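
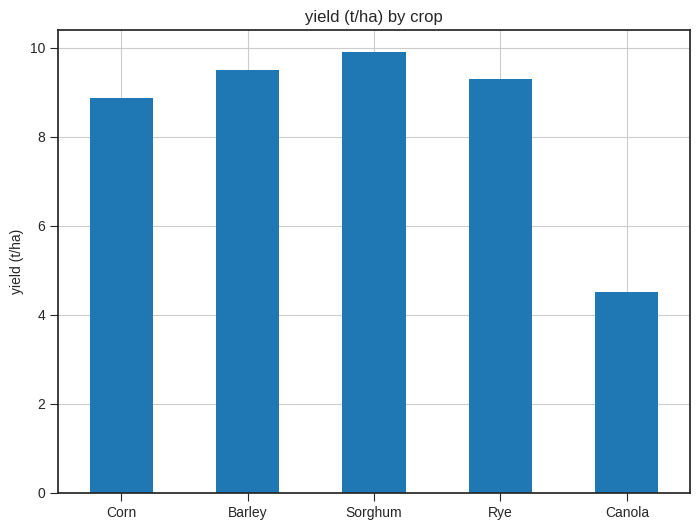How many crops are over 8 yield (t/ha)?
4

Above 8: Corn, Barley, Sorghum, Rye.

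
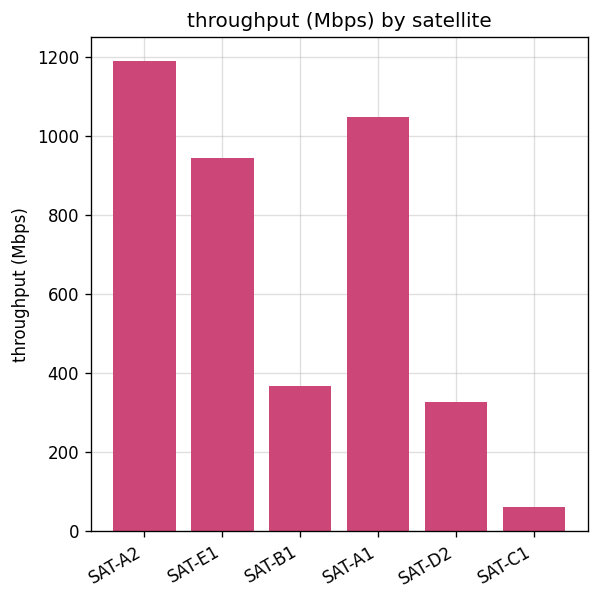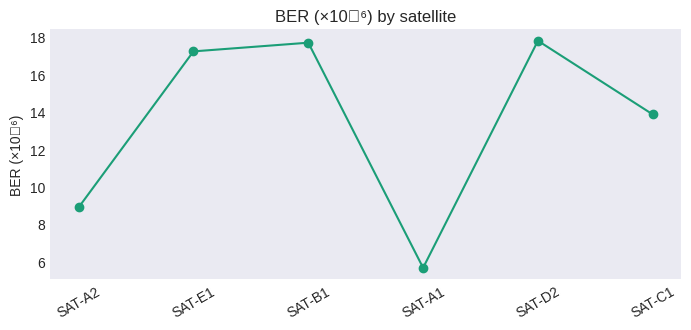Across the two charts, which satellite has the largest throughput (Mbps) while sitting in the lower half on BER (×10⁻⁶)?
Chart 2 median BER (×10⁻⁶) ≈ 16; below-median satellites: SAT-A2, SAT-A1, SAT-C1. Among those, SAT-A2 has the highest throughput (Mbps) (≈ 1200).

SAT-A2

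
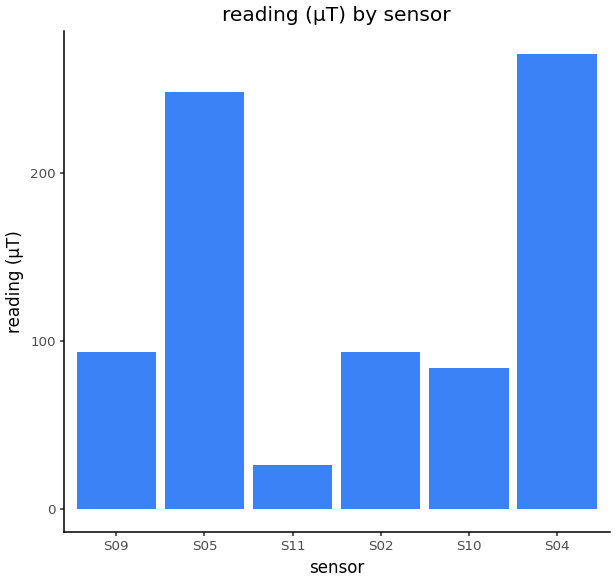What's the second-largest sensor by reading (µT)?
Top 3: S04 ≈ 275, S05 ≈ 250, S02 ≈ 100.

S05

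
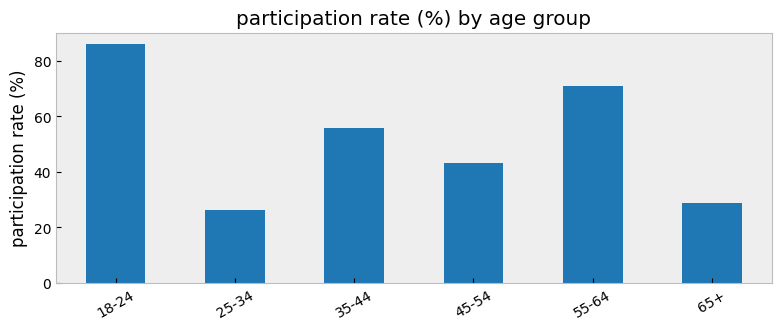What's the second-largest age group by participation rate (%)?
55-64

Top 3: 18-24 ≈ 90, 55-64 ≈ 70, 35-44 ≈ 60.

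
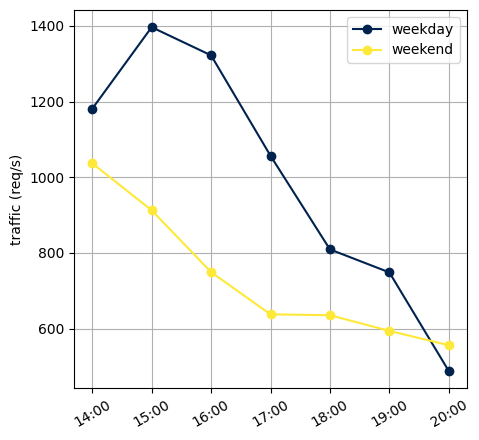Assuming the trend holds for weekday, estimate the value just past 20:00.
Last three: 800, 700, 500 → slope ≈ -150/step → next ≈ 350.

≈ 350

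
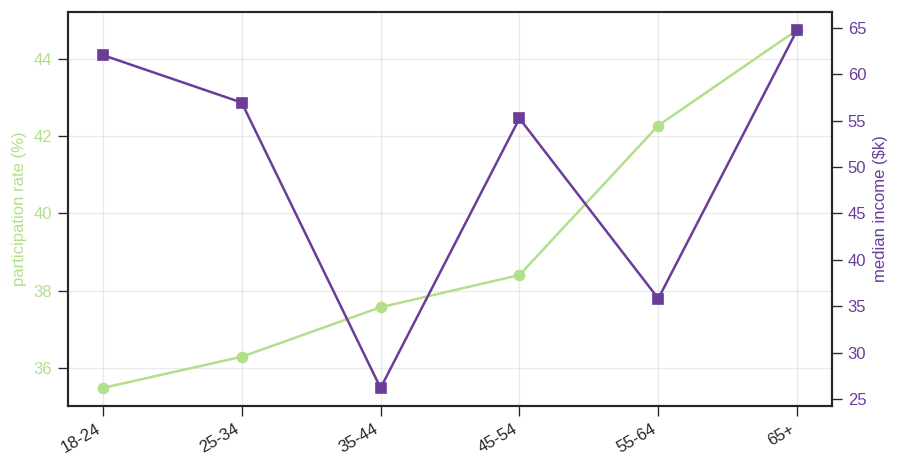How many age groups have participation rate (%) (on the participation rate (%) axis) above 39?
Above 39: 55-64, 65+.

2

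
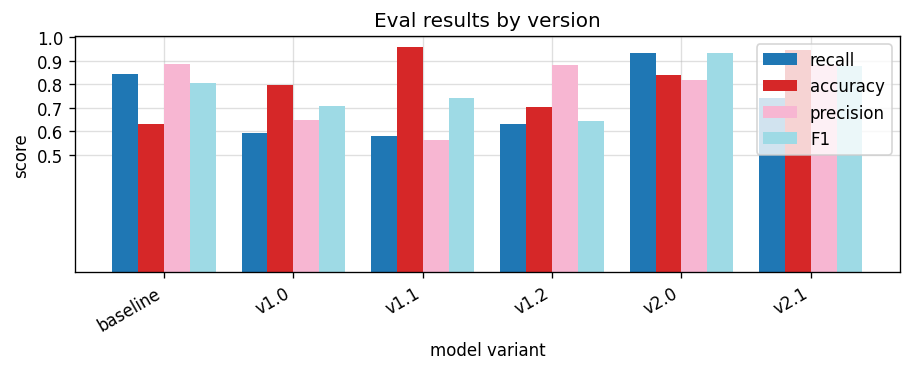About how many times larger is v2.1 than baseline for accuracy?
≈ 1.5×

v2.1 ≈ 0.9, baseline ≈ 0.6; 0.9/0.6 ≈ 1.5.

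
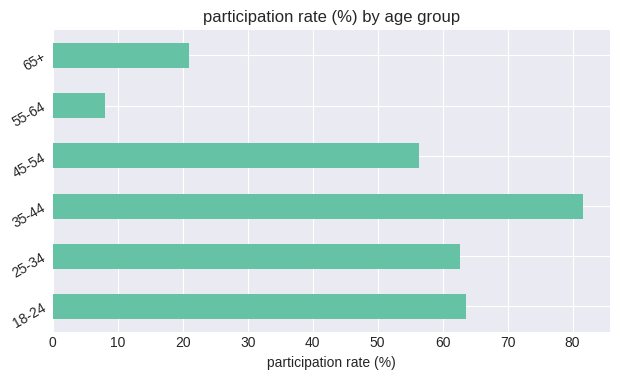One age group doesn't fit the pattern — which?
55-64 ≈ 10; the rest sit between ≈ 20 and ≈ 80.

55-64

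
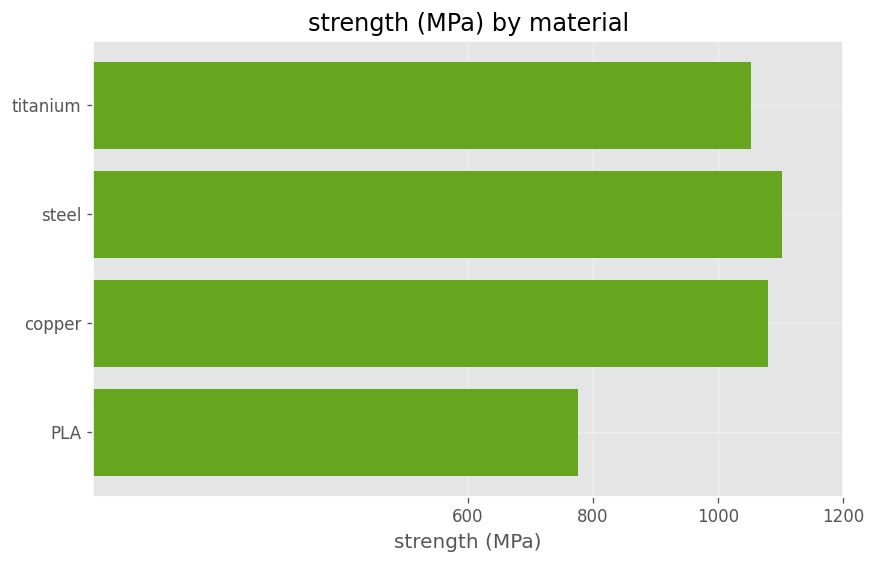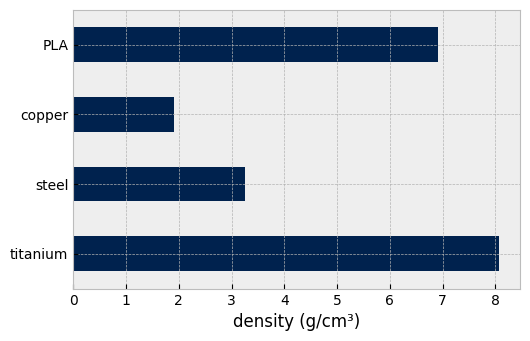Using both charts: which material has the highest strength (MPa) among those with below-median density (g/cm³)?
steel

Chart 2 median density (g/cm³) ≈ 5; below-median materials: steel, copper. Among those, steel has the highest strength (MPa) (≈ 1200).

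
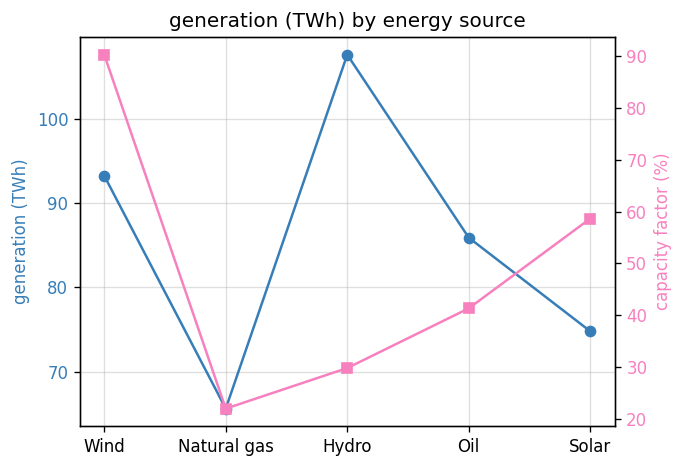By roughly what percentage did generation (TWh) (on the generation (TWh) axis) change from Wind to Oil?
Wind ≈ 95, Oil ≈ 85; (85 − 95) / 95 ≈ -10.5%.

≈ -10.5%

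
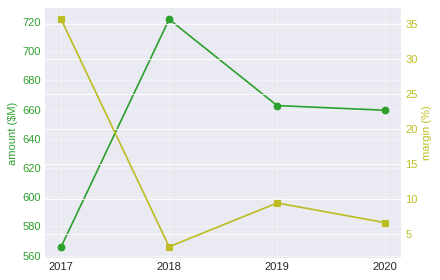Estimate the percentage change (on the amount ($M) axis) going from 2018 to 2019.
≈ -8.3%

2018 ≈ 720, 2019 ≈ 660; (660 − 720) / 720 ≈ -8.3%.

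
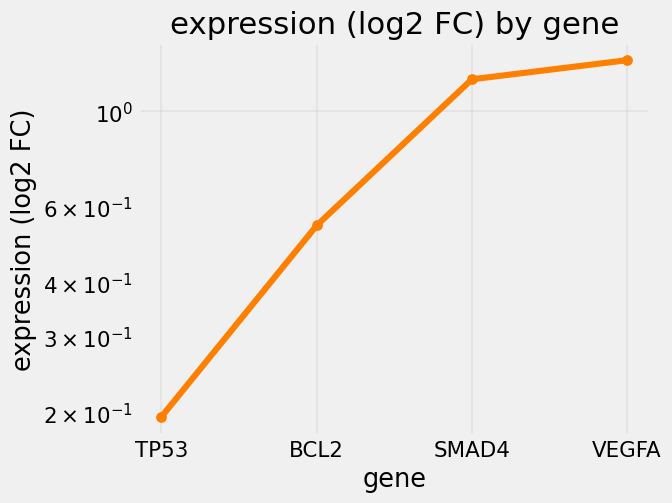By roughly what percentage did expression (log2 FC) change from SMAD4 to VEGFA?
≈ +8.3%

SMAD4 ≈ 1.2, VEGFA ≈ 1.3; (1.3 − 1.2) / 1.2 ≈ +8.3%.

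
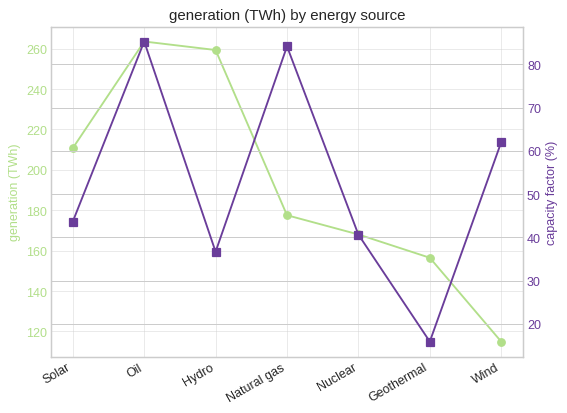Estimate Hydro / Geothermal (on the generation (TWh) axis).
≈ 1.62×

Hydro ≈ 260, Geothermal ≈ 160; 260/160 ≈ 1.62.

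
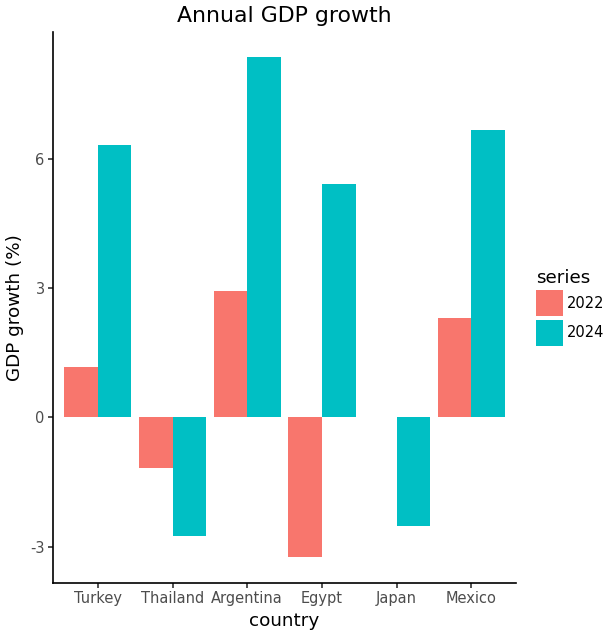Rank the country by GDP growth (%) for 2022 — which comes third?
Turkey

Top 4 for 2022: Argentina ≈ 3, Mexico ≈ 2, Turkey ≈ 1, Japan ≈ 0.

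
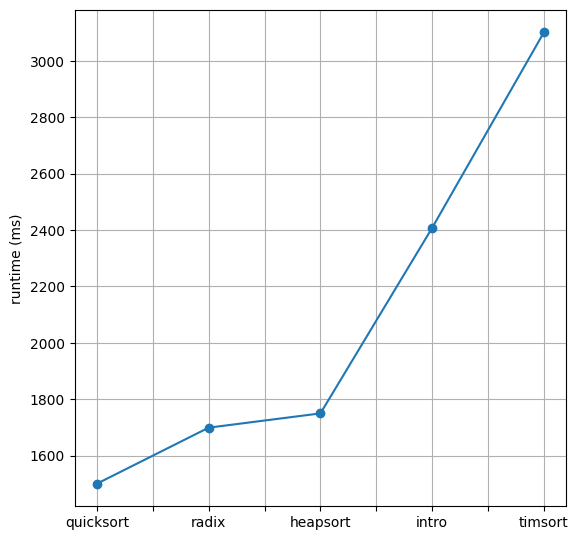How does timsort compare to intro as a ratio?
≈ 1.33×

timsort ≈ 3200, intro ≈ 2400; 3200/2400 ≈ 1.33.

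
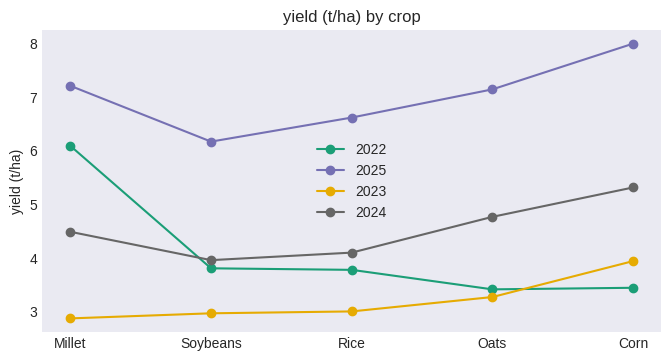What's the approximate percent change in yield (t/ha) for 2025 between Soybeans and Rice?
≈ +8.3%

Soybeans ≈ 6.0, Rice ≈ 6.5; (6.5 − 6.0) / 6.0 ≈ +8.3%.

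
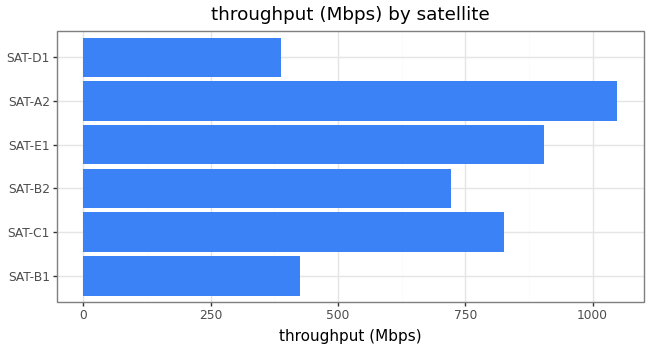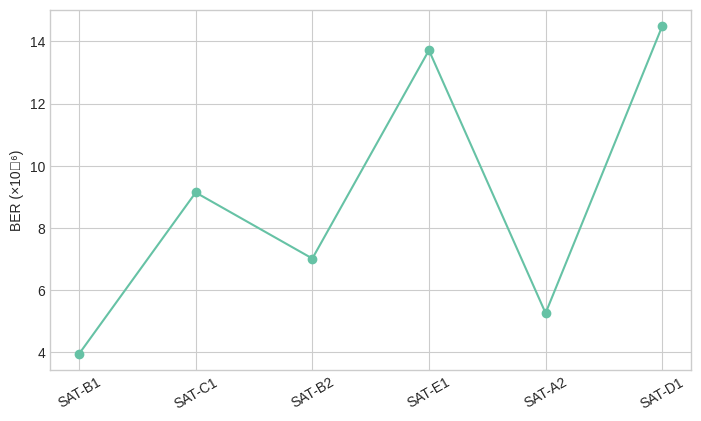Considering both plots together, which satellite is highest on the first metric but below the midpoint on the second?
Chart 2 median BER (×10⁻⁶) ≈ 8; below-median satellites: SAT-B1, SAT-B2, SAT-A2. Among those, SAT-A2 has the highest throughput (Mbps) (≈ 1000).

SAT-A2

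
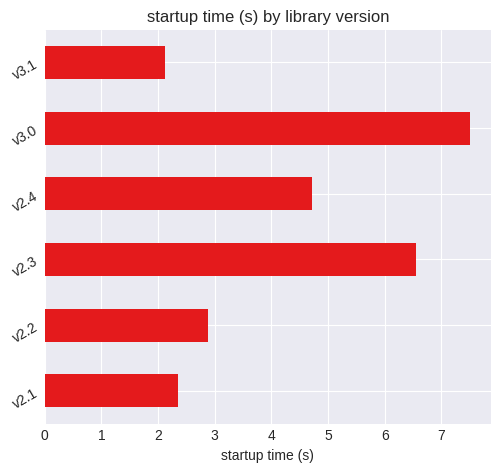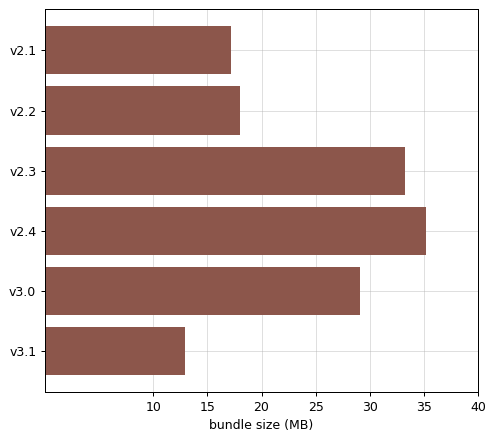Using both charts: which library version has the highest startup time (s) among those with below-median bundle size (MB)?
Chart 2 median bundle size (MB) ≈ 25; below-median library versions: v2.1, v2.2, v3.1. Among those, v2.2 has the highest startup time (s) (≈ 3).

v2.2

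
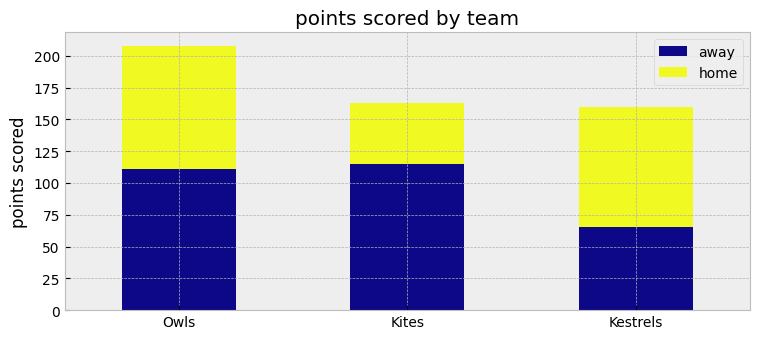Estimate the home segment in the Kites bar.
≈ 40

home top ≈ 160, bottom ≈ 120; segment ≈ 40.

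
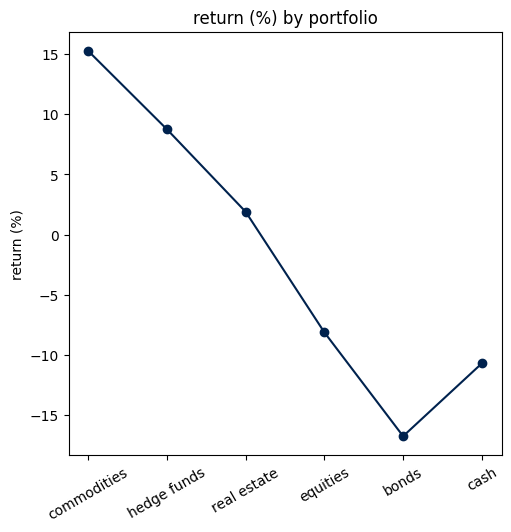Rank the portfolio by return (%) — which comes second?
hedge funds

Top 3: commodities ≈ 15, hedge funds ≈ 10, real estate ≈ 0.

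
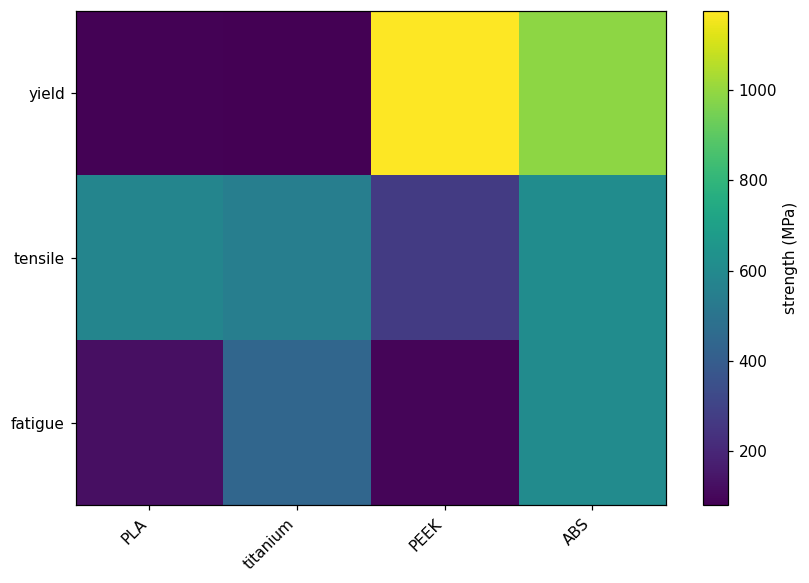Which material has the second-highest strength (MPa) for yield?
Top 3 for yield: PEEK ≈ 1200, ABS ≈ 1000, PLA ≈ 100.

ABS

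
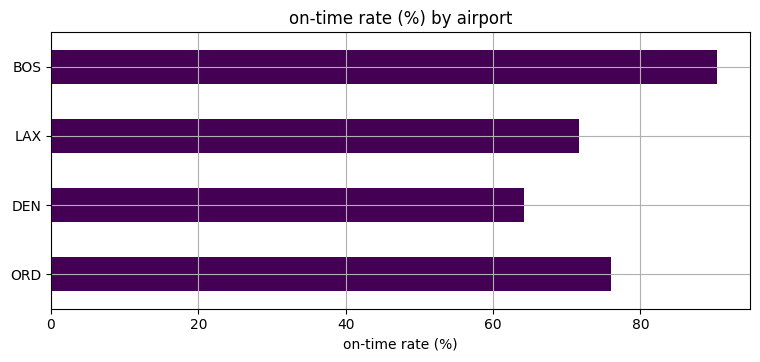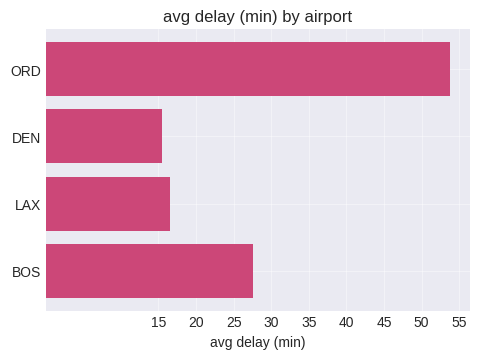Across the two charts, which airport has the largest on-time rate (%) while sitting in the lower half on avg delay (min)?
LAX

Chart 2 median avg delay (min) ≈ 20; below-median airports: DEN, LAX. Among those, LAX has the highest on-time rate (%) (≈ 70).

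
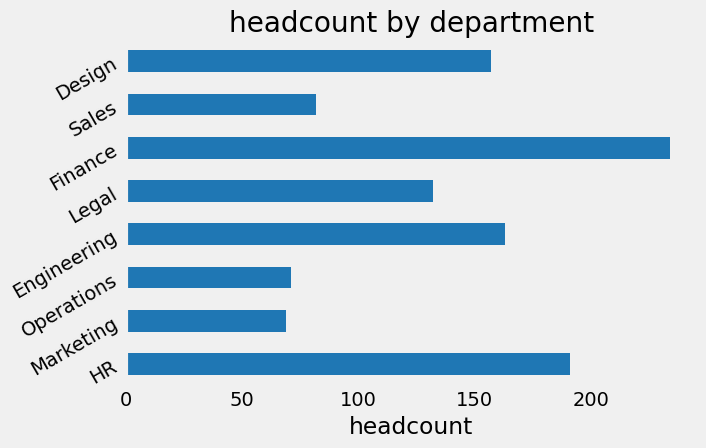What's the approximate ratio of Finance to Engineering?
Finance ≈ 240, Engineering ≈ 160; 240/160 ≈ 1.5.

≈ 1.5×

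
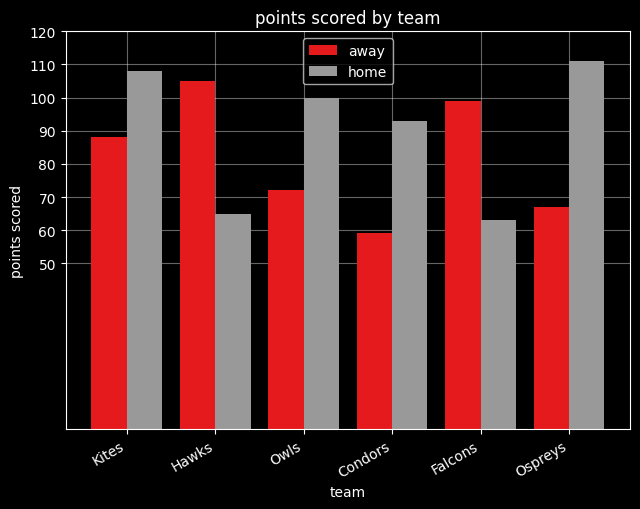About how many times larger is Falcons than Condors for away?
≈ 1.67×

Falcons ≈ 100, Condors ≈ 60; 100/60 ≈ 1.67.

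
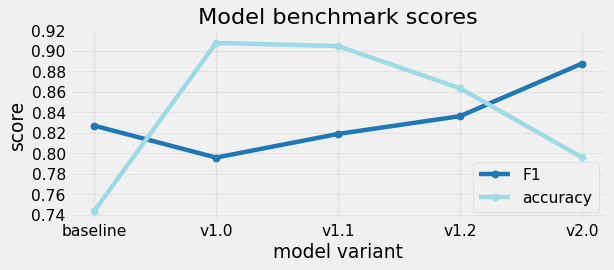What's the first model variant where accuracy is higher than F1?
v1.0

baseline: accuracy ≈ 0.74 vs F1 ≈ 0.82 (not yet); v1.0: accuracy ≈ 0.90 vs F1 ≈ 0.80 (first crossover).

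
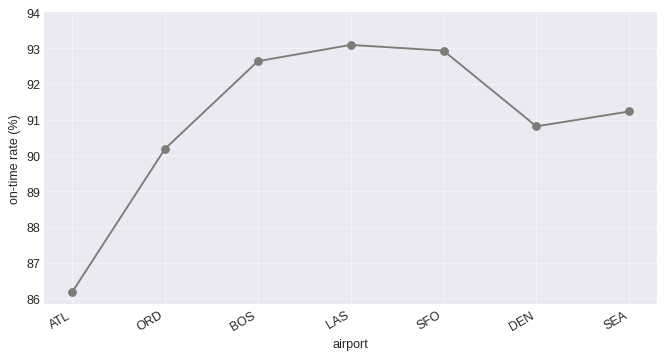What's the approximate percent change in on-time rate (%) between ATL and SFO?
ATL ≈ 86, SFO ≈ 93; (93 − 86) / 86 ≈ +8.1%.

≈ +8.1%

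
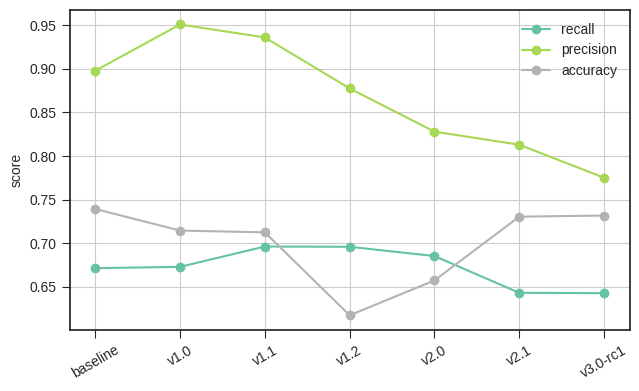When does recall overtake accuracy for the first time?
v1.2

v1.1: recall ≈ 0.70 vs accuracy ≈ 0.70 (not yet); v1.2: recall ≈ 0.70 vs accuracy ≈ 0.60 (first crossover).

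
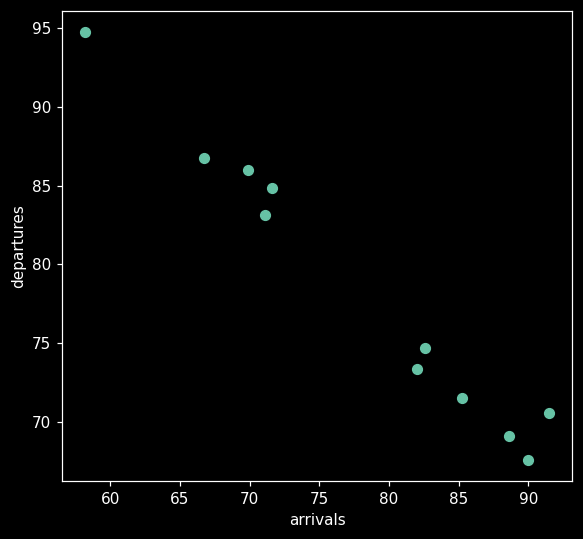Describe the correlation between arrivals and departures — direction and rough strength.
Points are negatively correlated; strong (|r| ≈ 1.0).

negative, strong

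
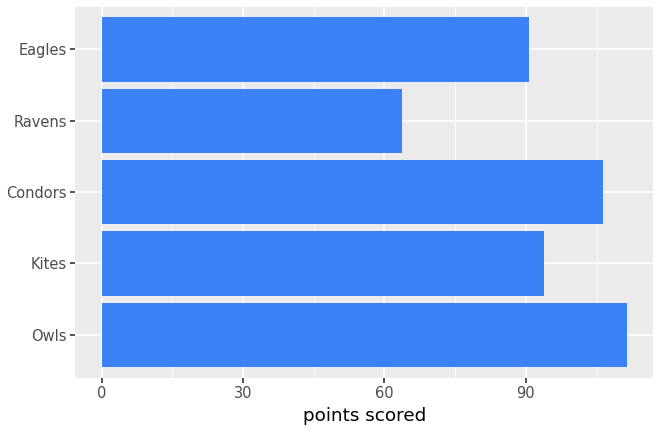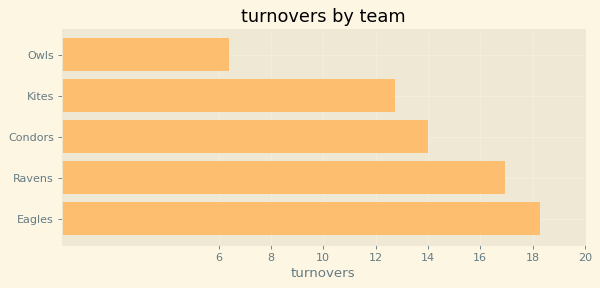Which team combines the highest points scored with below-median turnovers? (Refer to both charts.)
Owls

Chart 2 median turnovers ≈ 14; below-median teams: Owls, Kites. Among those, Owls has the highest points scored (≈ 120).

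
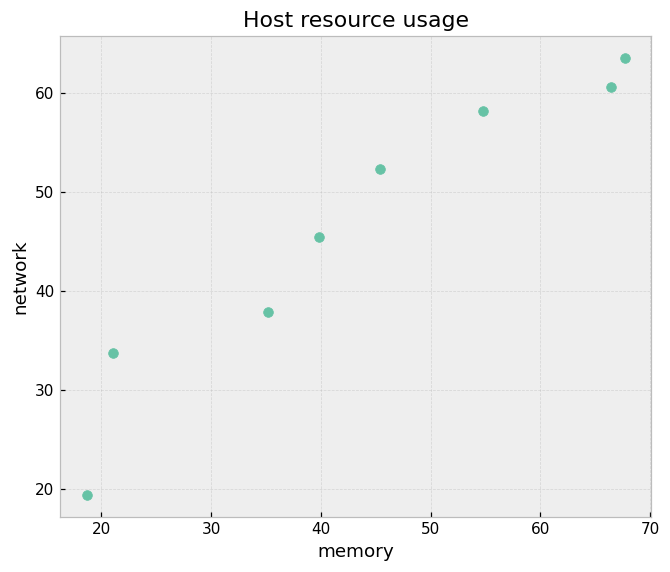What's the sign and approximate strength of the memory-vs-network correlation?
positive, strong

Points are positively correlated; strong (|r| ≈ 1.0).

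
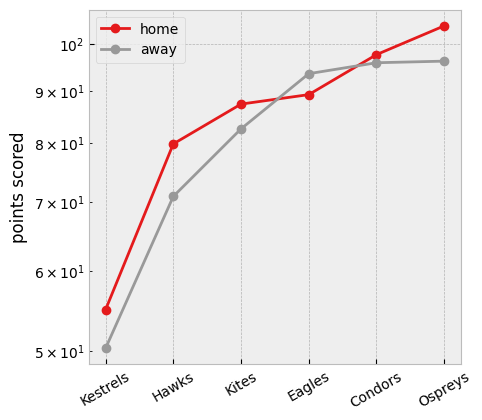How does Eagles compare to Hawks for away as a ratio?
≈ 1.36×

Eagles ≈ 95, Hawks ≈ 70; 95/70 ≈ 1.36.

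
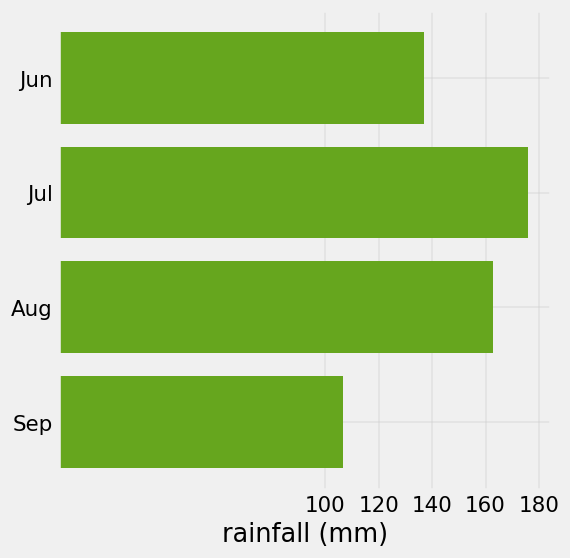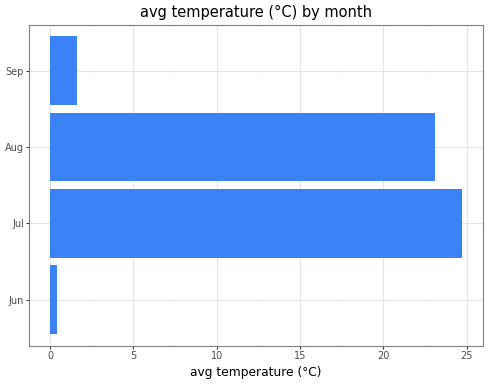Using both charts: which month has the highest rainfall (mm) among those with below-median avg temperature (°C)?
Chart 2 median avg temperature (°C) ≈ 10; below-median months: Jun, Sep. Among those, Jun has the highest rainfall (mm) (≈ 140).

Jun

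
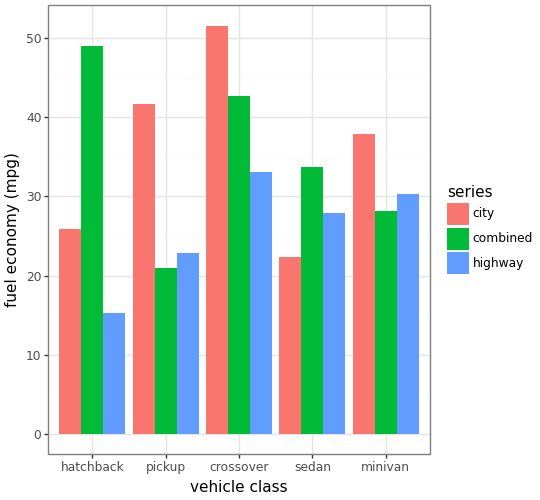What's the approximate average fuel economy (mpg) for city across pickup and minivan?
(40 + 40) / 2 ≈ 40.

≈ 40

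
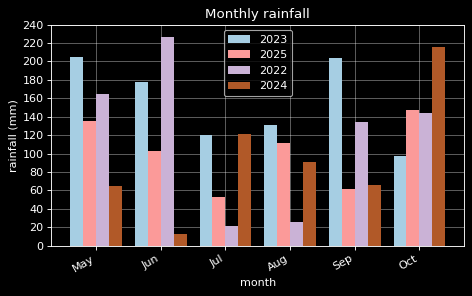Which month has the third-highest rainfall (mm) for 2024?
Top 4 for 2024: Oct ≈ 220, Jul ≈ 120, Aug ≈ 100, Sep ≈ 60.

Aug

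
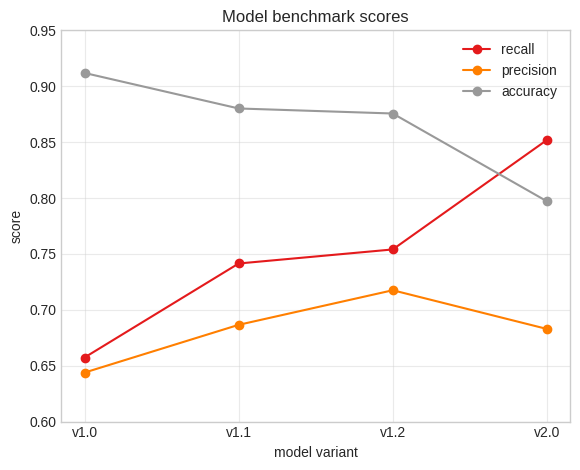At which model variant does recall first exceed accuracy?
v1.2: recall ≈ 0.75 vs accuracy ≈ 0.90 (not yet); v2.0: recall ≈ 0.85 vs accuracy ≈ 0.80 (first crossover).

v2.0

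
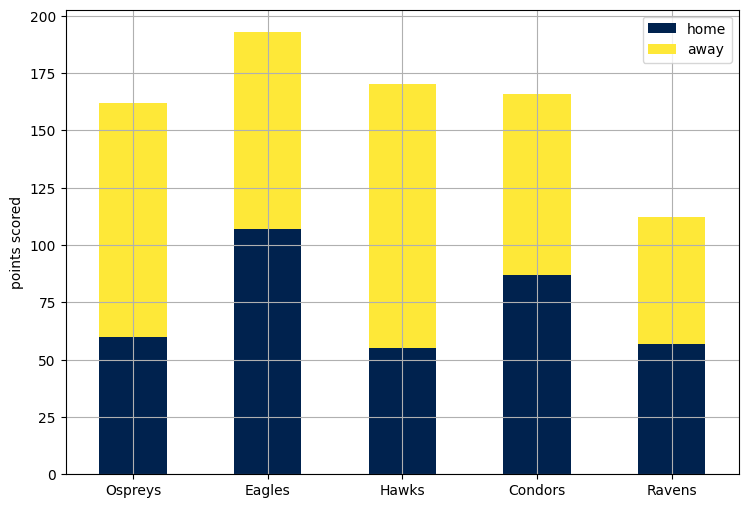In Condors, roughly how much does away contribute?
away top ≈ 160, bottom ≈ 80; segment ≈ 80.

≈ 80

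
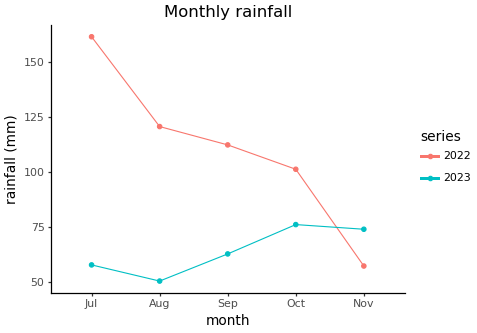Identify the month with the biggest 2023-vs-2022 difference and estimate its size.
Jul, ≈ 100 mm

Jul: 2023 ≈ 60, 2022 ≈ 160 → gap ≈ 100. Next-largest (Aug) is only ≈ 70.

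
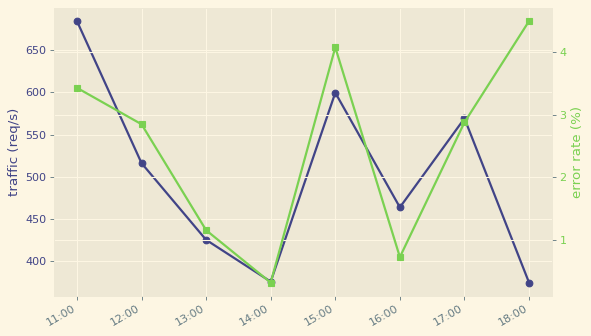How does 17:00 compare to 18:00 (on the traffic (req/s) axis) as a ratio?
≈ 1.57×

17:00 ≈ 550, 18:00 ≈ 350; 550/350 ≈ 1.57.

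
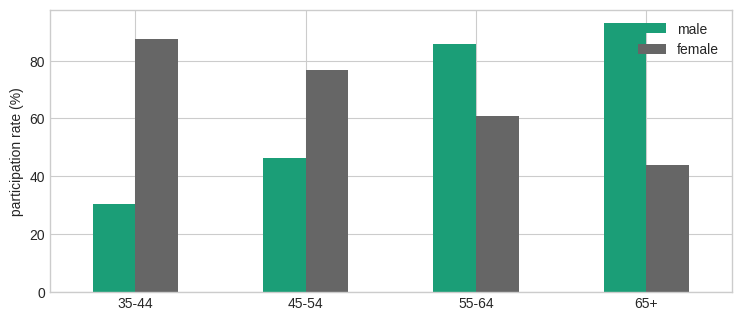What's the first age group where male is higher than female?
45-54: male ≈ 50 vs female ≈ 80 (not yet); 55-64: male ≈ 90 vs female ≈ 60 (first crossover).

55-64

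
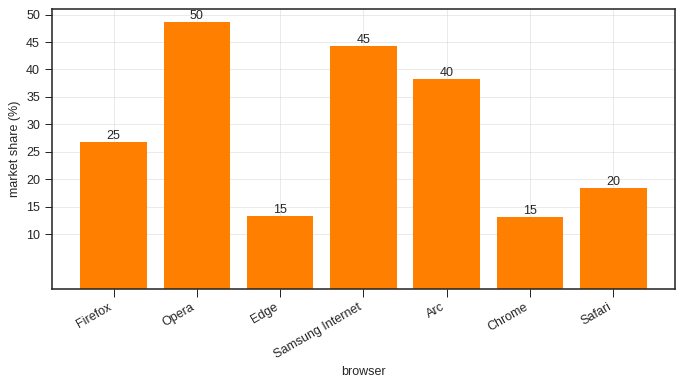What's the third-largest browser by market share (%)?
Arc

Top 4: Opera ≈ 50, Samsung Internet ≈ 45, Arc ≈ 40, Firefox ≈ 25.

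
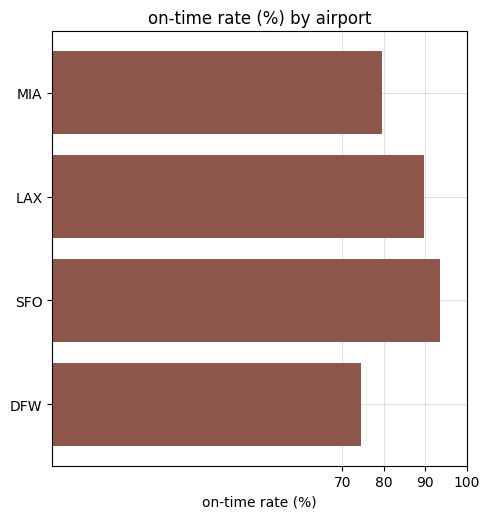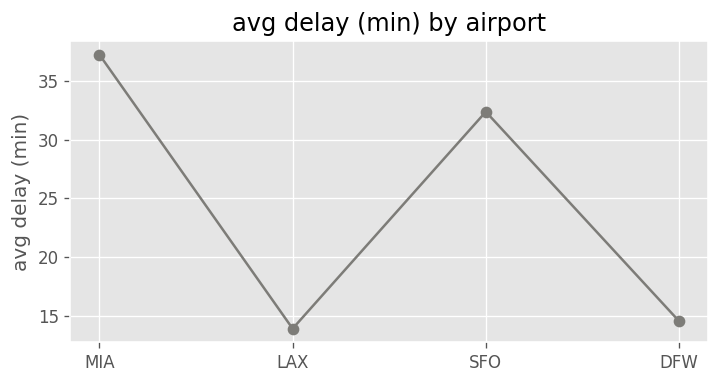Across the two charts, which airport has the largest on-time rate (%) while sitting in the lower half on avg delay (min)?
Chart 2 median avg delay (min) ≈ 25; below-median airports: LAX, DFW. Among those, LAX has the highest on-time rate (%) (≈ 90).

LAX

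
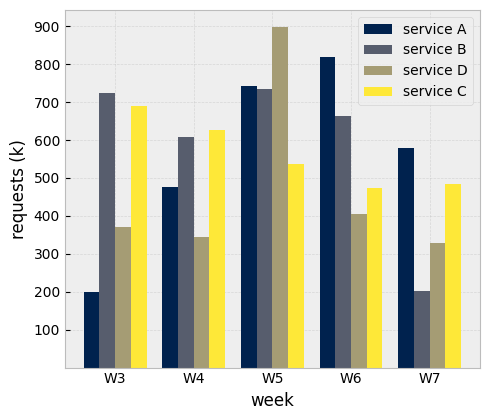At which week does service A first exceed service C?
W5

W4: service A ≈ 500 vs service C ≈ 600 (not yet); W5: service A ≈ 700 vs service C ≈ 500 (first crossover).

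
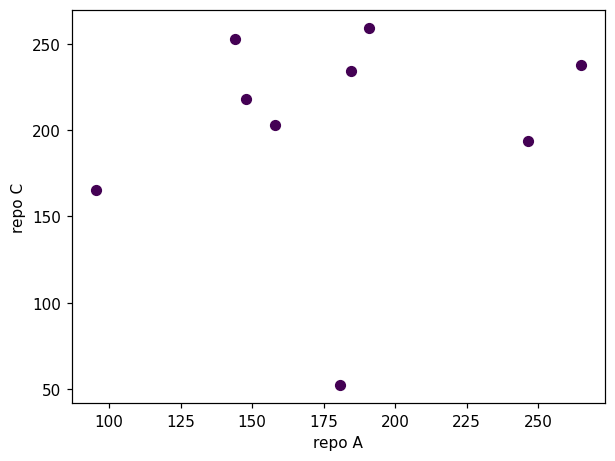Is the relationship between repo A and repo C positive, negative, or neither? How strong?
no clear correlation

Points are roughly uncorrelated; weak (|r| ≈ 0.1).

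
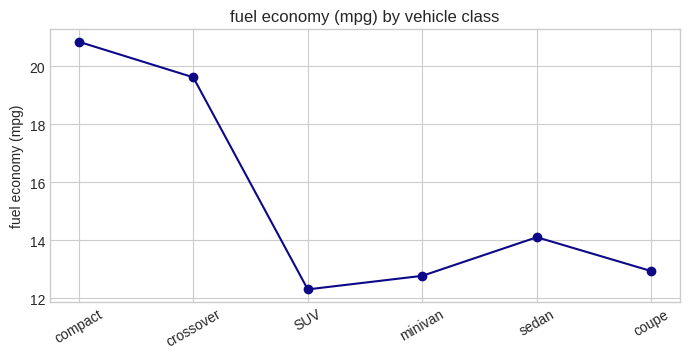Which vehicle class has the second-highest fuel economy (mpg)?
Top 3: compact ≈ 21, crossover ≈ 20, sedan ≈ 14.

crossover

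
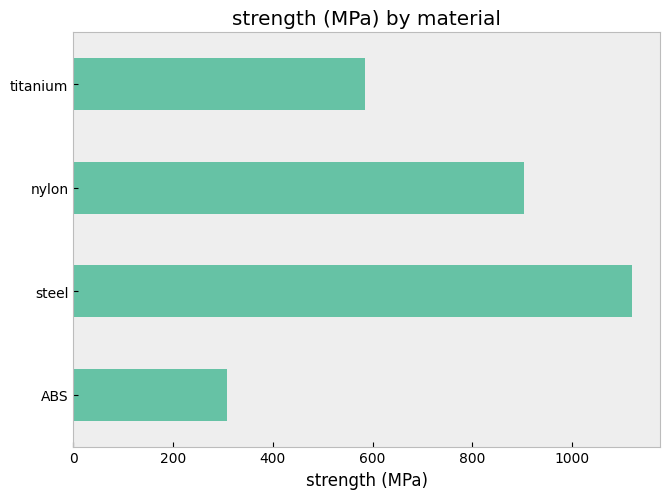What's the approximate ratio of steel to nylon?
steel ≈ 1100, nylon ≈ 900; 1100/900 ≈ 1.22.

≈ 1.22×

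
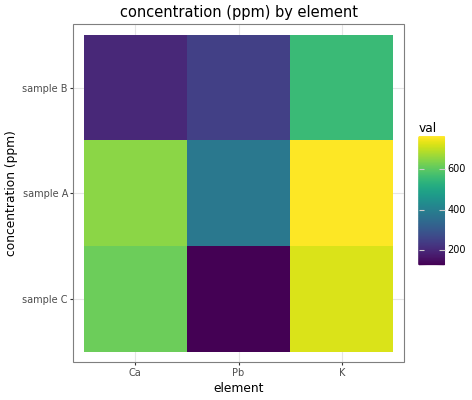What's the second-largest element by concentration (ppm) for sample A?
Ca

Top 3 for sample A: K ≈ 800, Ca ≈ 700, Pb ≈ 400.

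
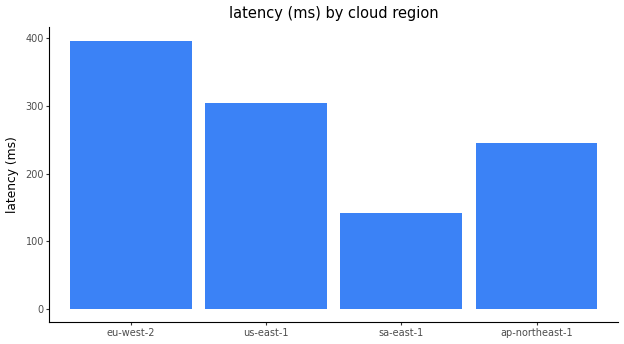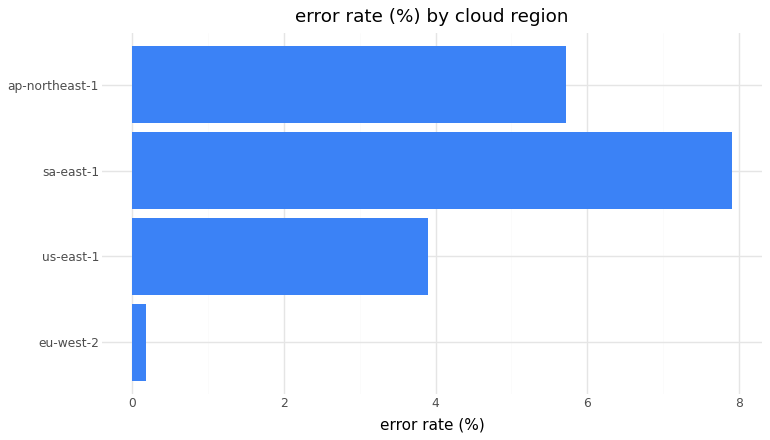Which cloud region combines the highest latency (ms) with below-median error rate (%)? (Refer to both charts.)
Chart 2 median error rate (%) ≈ 5; below-median cloud regions: eu-west-2, us-east-1. Among those, eu-west-2 has the highest latency (ms) (≈ 400).

eu-west-2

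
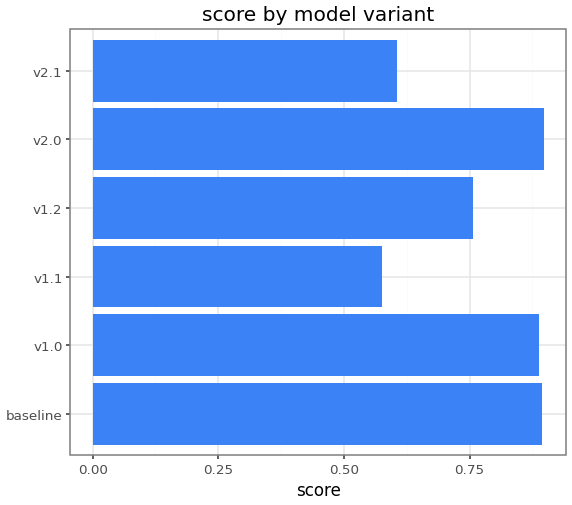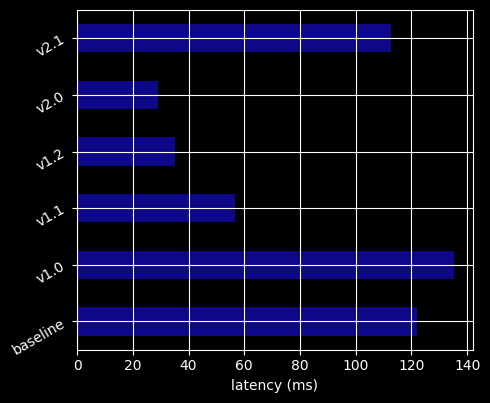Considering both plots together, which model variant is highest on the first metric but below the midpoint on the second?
Chart 2 median latency (ms) ≈ 80; below-median model variants: v1.1, v1.2, v2.0. Among those, v2.0 has the highest score (≈ 0.9).

v2.0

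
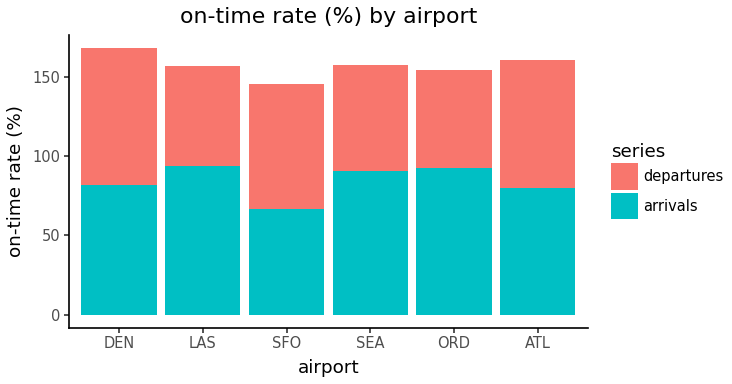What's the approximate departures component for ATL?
departures top ≈ 160, bottom ≈ 80; segment ≈ 80.

≈ 80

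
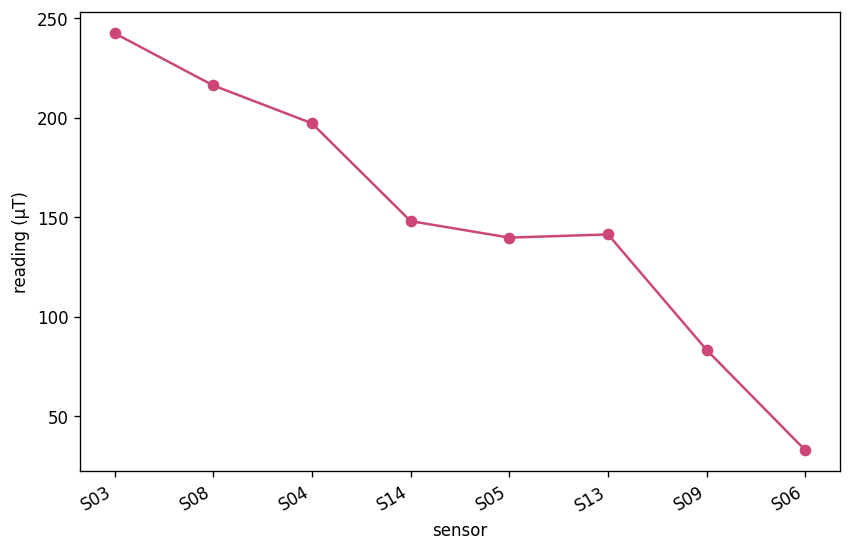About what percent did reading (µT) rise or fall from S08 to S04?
≈ -9.1%

S08 ≈ 220, S04 ≈ 200; (200 − 220) / 220 ≈ -9.1%.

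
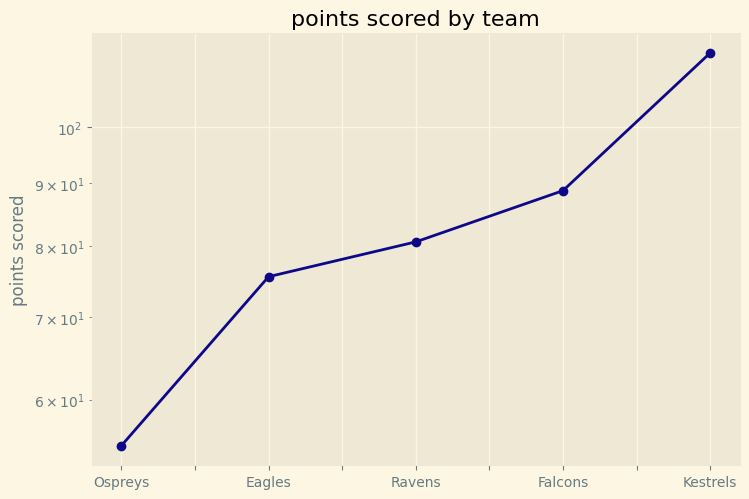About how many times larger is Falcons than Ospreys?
≈ 1.64×

Falcons ≈ 90, Ospreys ≈ 55; 90/55 ≈ 1.64.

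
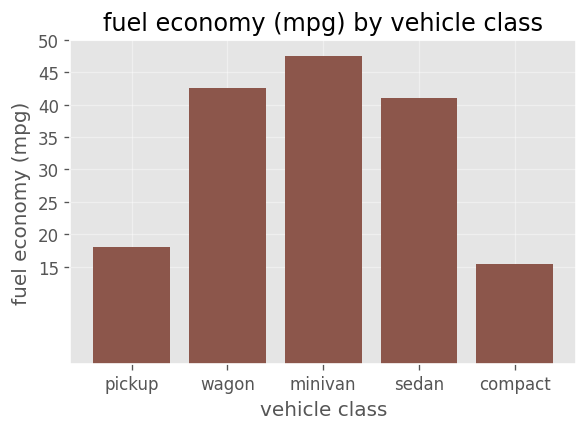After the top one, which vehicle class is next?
wagon

Top 3: minivan ≈ 50, wagon ≈ 45, sedan ≈ 40.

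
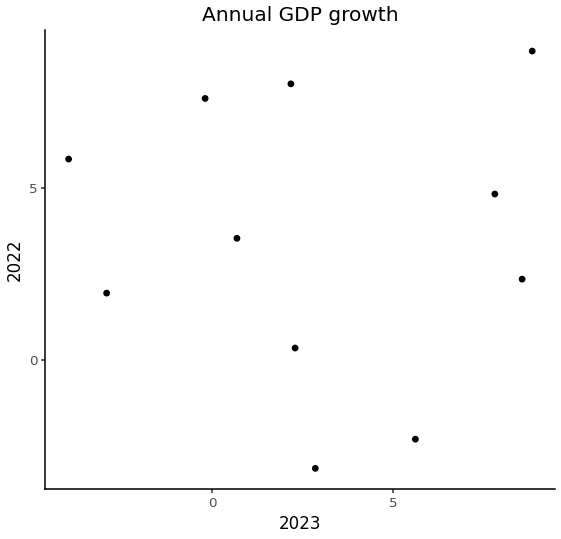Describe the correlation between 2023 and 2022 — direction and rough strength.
Points are roughly uncorrelated; weak (|r| ≈ 0.0).

no clear correlation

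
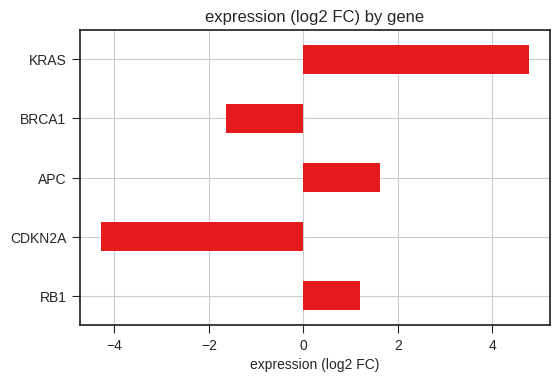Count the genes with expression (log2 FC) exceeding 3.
Above 3: KRAS.

1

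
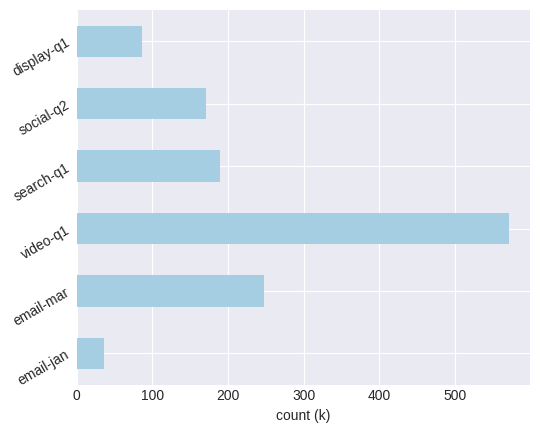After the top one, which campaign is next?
Top 3: video-q1 ≈ 550, email-mar ≈ 250, search-q1 ≈ 200.

email-mar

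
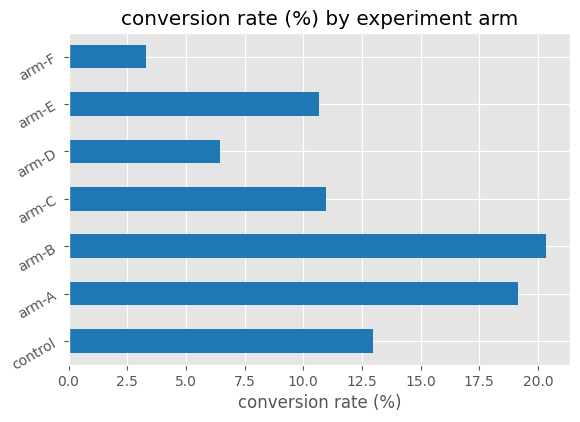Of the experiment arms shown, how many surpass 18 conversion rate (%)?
Above 18: arm-A, arm-B.

2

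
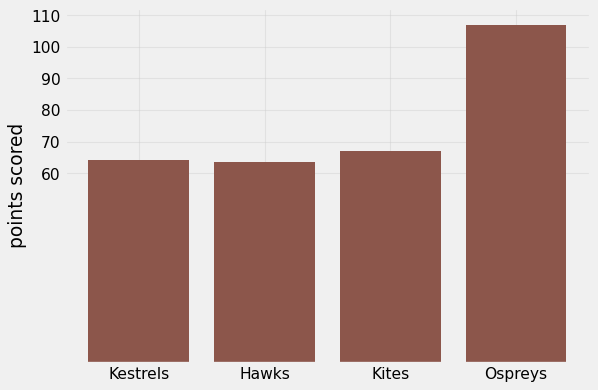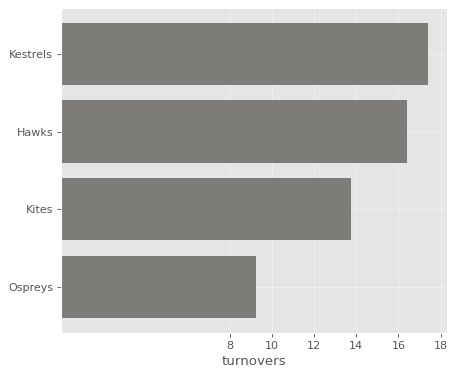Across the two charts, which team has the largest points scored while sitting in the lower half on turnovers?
Chart 2 median turnovers ≈ 16; below-median teams: Kites, Ospreys. Among those, Ospreys has the highest points scored (≈ 110).

Ospreys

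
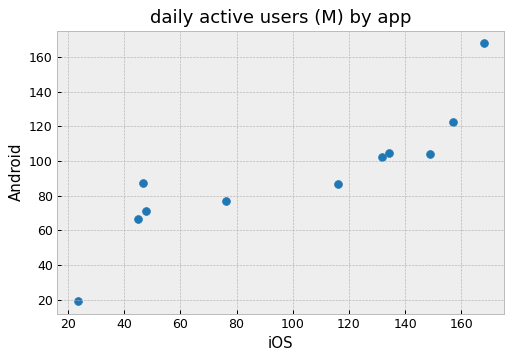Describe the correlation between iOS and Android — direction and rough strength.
Points are positively correlated; strong (|r| ≈ 0.9).

positive, strong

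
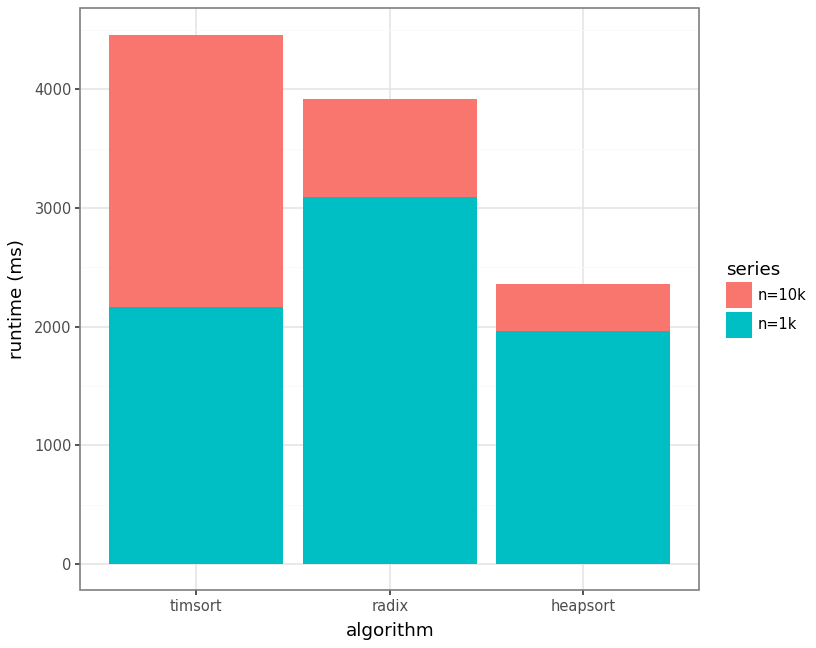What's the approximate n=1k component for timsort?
n=1k top ≈ 2000, bottom ≈ 0; segment ≈ 2000.

≈ 2000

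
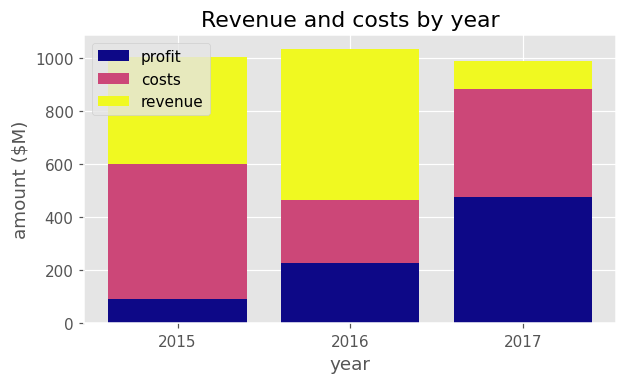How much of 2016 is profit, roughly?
profit top ≈ 200, bottom ≈ 0; segment ≈ 200.

≈ 200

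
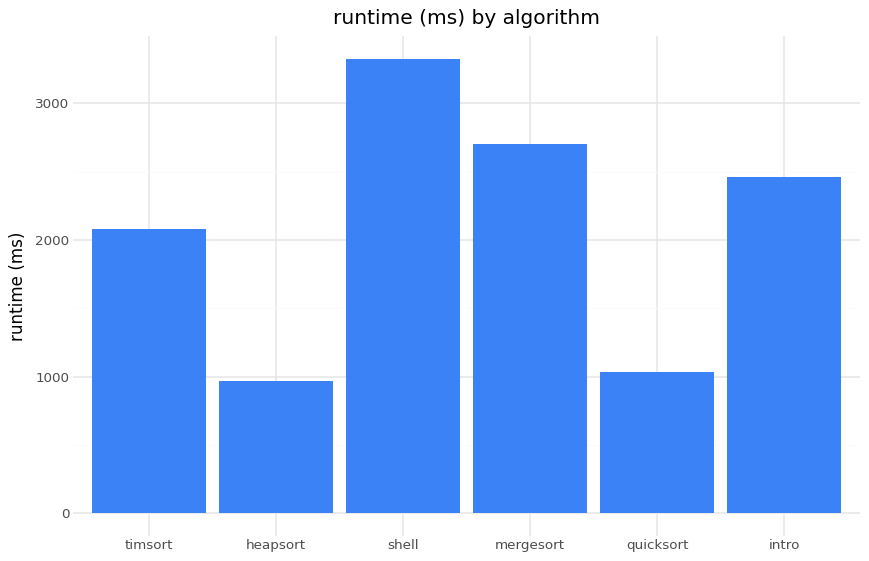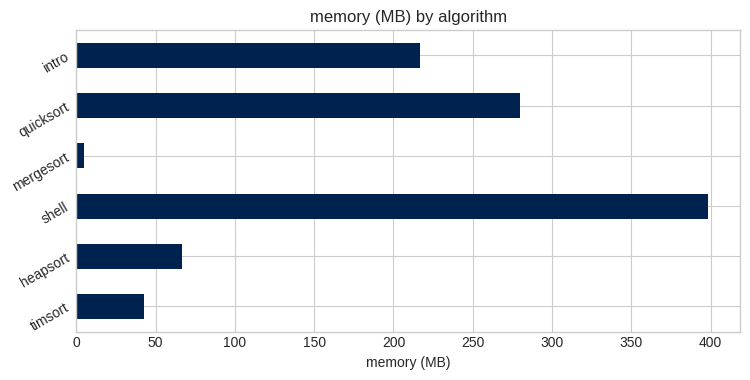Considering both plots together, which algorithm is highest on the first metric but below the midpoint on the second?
Chart 2 median memory (MB) ≈ 150; below-median algorithms: timsort, heapsort, mergesort. Among those, mergesort has the highest runtime (ms) (≈ 2500).

mergesort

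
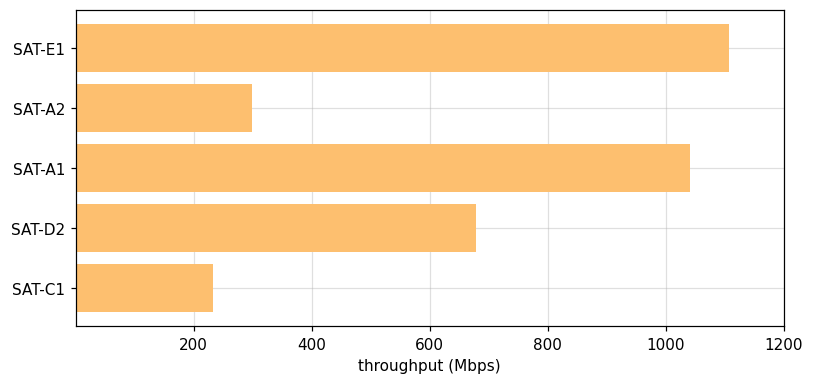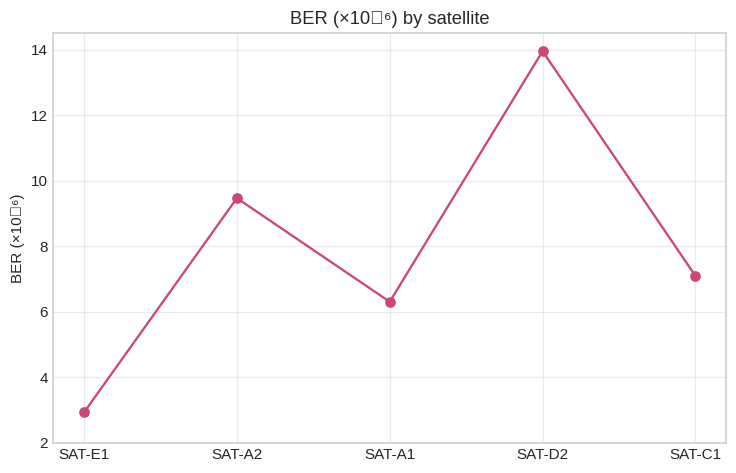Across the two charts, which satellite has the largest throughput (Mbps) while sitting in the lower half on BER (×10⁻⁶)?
Chart 2 median BER (×10⁻⁶) ≈ 8; below-median satellites: SAT-E1, SAT-A1. Among those, SAT-E1 has the highest throughput (Mbps) (≈ 1200).

SAT-E1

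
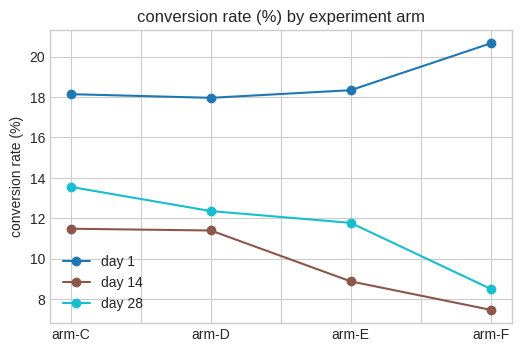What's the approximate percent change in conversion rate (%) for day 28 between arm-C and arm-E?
arm-C ≈ 14, arm-E ≈ 12; (12 − 14) / 14 ≈ -14.3%.

≈ -14.3%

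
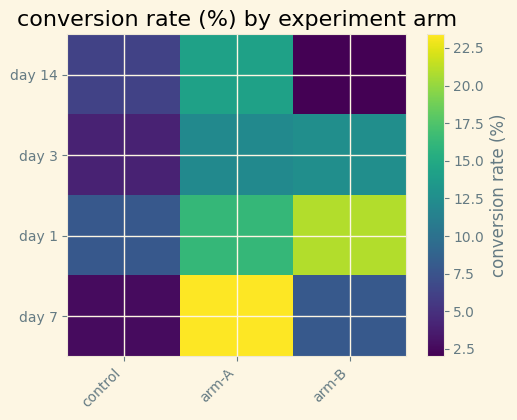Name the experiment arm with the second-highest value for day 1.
Top 3 for day 1: arm-B ≈ 20, arm-A ≈ 16, control ≈ 8.

arm-A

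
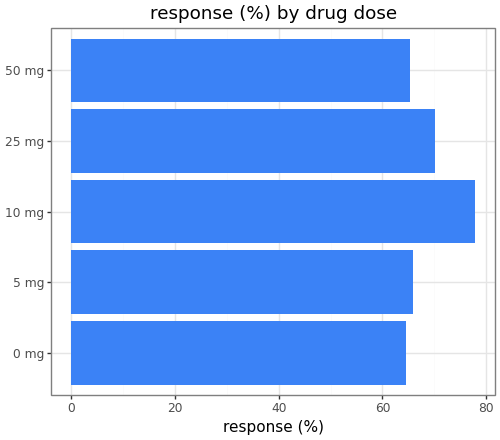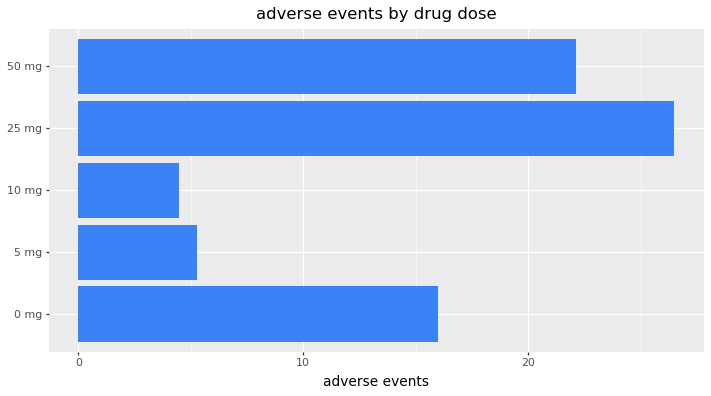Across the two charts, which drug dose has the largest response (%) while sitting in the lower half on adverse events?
Chart 2 median adverse events ≈ 15; below-median drug doses: 5 mg, 10 mg. Among those, 10 mg has the highest response (%) (≈ 80).

10 mg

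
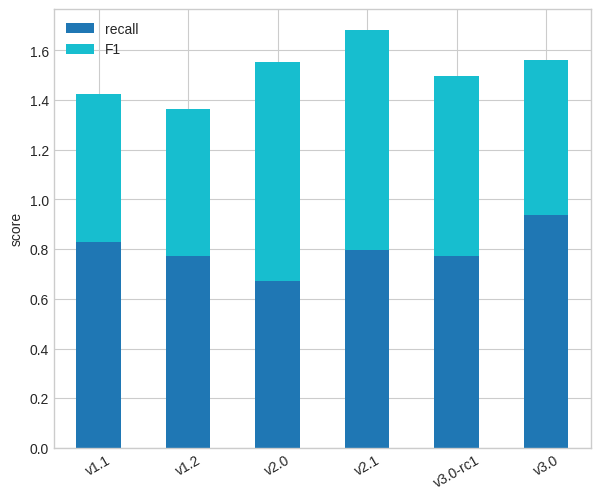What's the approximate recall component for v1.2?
recall top ≈ 0.8, bottom ≈ 0.0; segment ≈ 0.8.

≈ 0.8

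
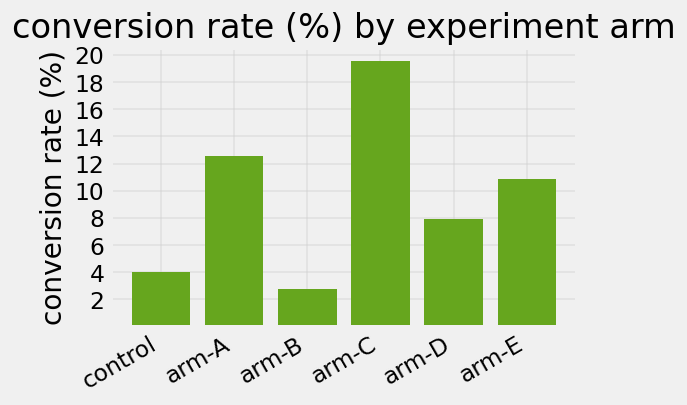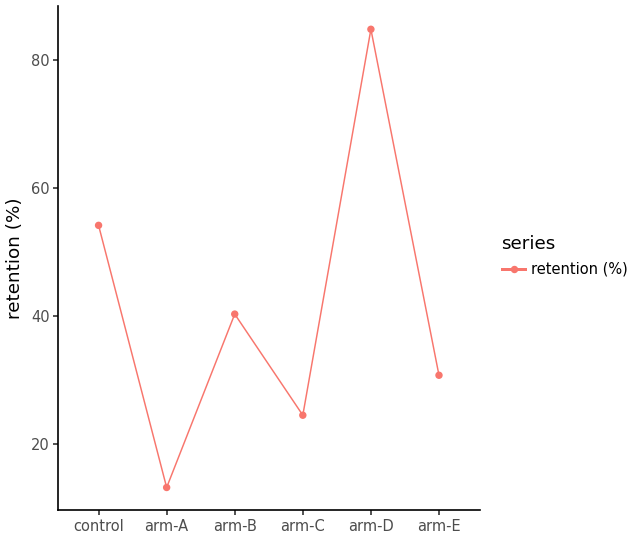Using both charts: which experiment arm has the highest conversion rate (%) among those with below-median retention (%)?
Chart 2 median retention (%) ≈ 40; below-median experiment arms: arm-A, arm-C, arm-E. Among those, arm-C has the highest conversion rate (%) (≈ 20).

arm-C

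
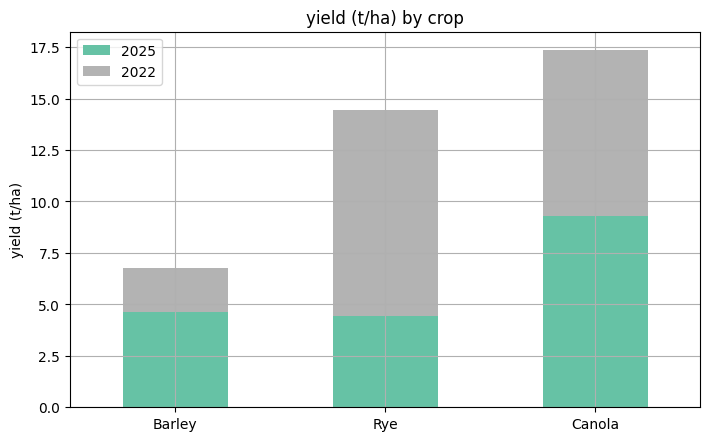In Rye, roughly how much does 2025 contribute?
2025 top ≈ 4, bottom ≈ 0; segment ≈ 4.

≈ 4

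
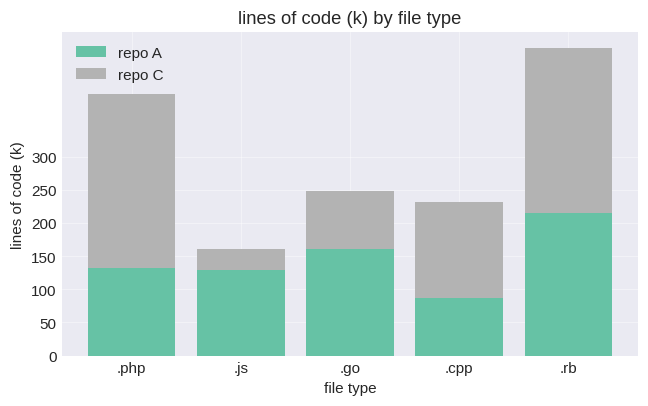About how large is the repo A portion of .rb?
≈ 200

repo A top ≈ 200, bottom ≈ 0; segment ≈ 200.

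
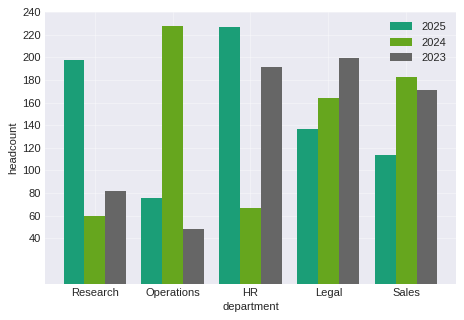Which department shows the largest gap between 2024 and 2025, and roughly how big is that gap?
HR: 2024 ≈ 60, 2025 ≈ 220 → gap ≈ 160. Next-largest (Operations) is only ≈ 140.

HR, ≈ 160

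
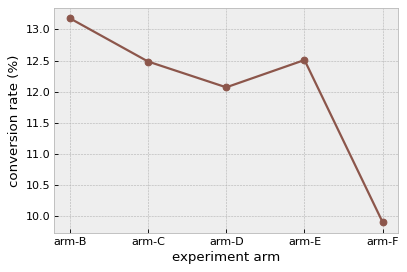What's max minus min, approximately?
Max arm-B ≈ 13.0, min arm-F ≈ 10.0; range ≈ 3.0.

≈ 3.0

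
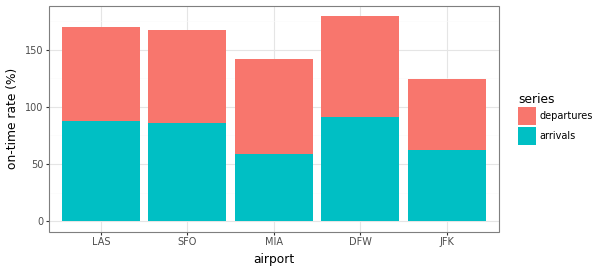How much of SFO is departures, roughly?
≈ 80

departures top ≈ 160, bottom ≈ 80; segment ≈ 80.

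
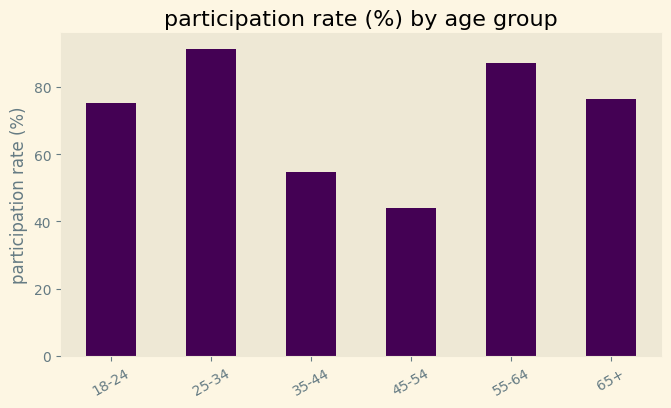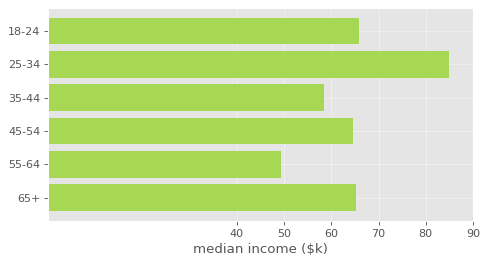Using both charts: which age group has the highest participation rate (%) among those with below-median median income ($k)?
Chart 2 median median income ($k) ≈ 60; below-median age groups: 35-44, 45-54, 55-64. Among those, 55-64 has the highest participation rate (%) (≈ 90).

55-64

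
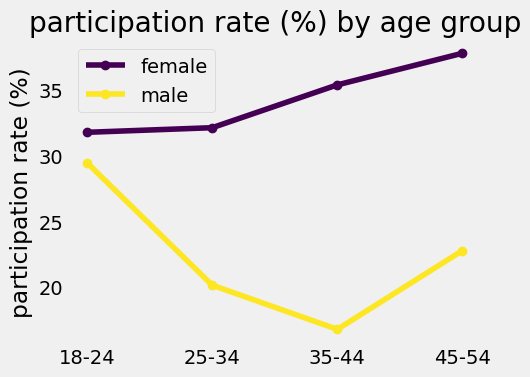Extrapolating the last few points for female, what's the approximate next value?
≈ 41

Last three: 32, 36, 38 → slope ≈ 3/step → next ≈ 41.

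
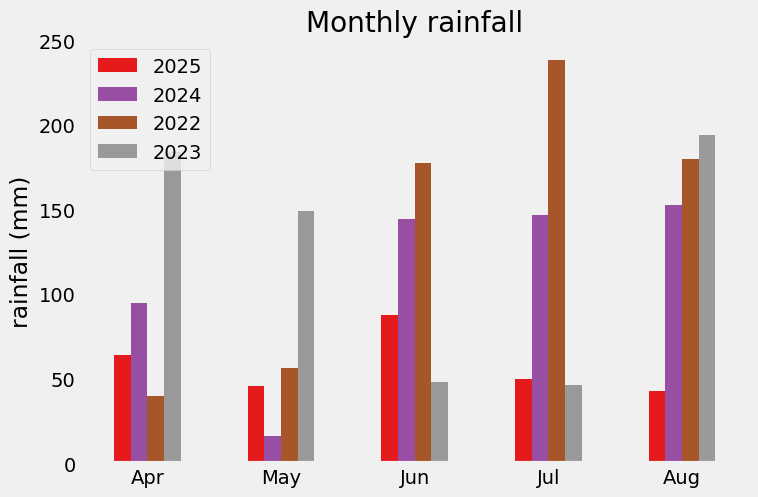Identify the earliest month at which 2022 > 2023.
Jun

May: 2022 ≈ 60 vs 2023 ≈ 140 (not yet); Jun: 2022 ≈ 180 vs 2023 ≈ 40 (first crossover).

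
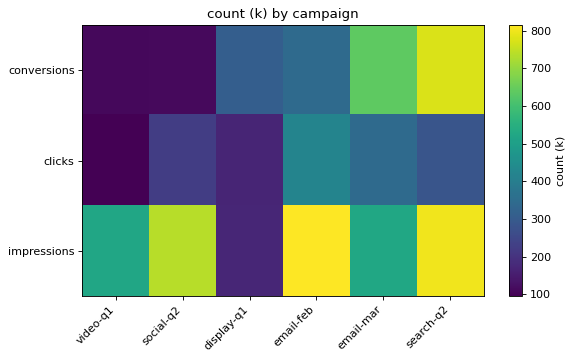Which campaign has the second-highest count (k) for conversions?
email-mar

Top 3 for conversions: search-q2 ≈ 800, email-mar ≈ 600, email-feb ≈ 300.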